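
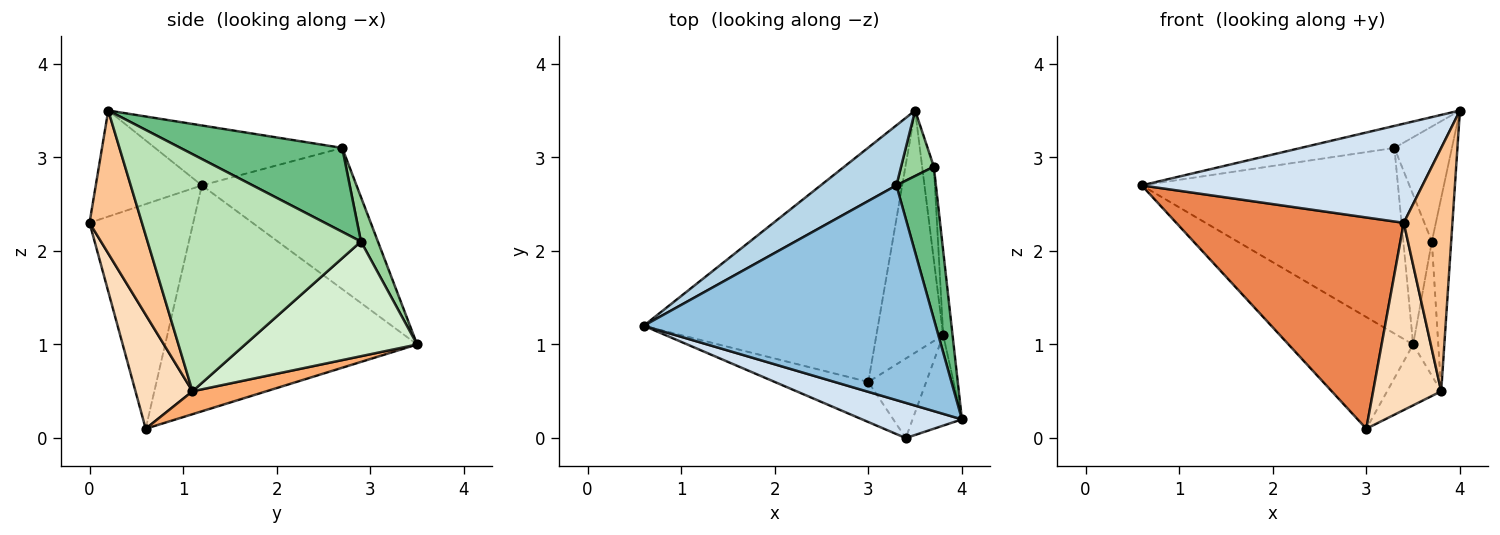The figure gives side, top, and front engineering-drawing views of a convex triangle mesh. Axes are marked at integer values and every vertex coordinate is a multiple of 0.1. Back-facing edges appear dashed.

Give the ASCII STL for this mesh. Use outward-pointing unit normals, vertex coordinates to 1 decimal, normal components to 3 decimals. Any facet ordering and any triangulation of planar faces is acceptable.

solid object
 facet normal -0.657 0.325 -0.681
  outer loop
   vertex 3.0 0.6 0.1
   vertex 0.6 1.2 2.7
   vertex 3.5 3.5 1.0
  endloop
 endfacet
 facet normal -0.200 0.100 0.975
  outer loop
   vertex 3.3 2.7 3.1
   vertex 0.6 1.2 2.7
   vertex 4.0 0.2 3.5
  endloop
 endfacet
 facet normal -0.498 0.825 0.267
  outer loop
   vertex 3.3 2.7 3.1
   vertex 3.5 3.5 1.0
   vertex 0.6 1.2 2.7
  endloop
 endfacet
 facet normal -0.335 -0.888 0.316
  outer loop
   vertex 3.4 0.0 2.3
   vertex 4.0 0.2 3.5
   vertex 0.6 1.2 2.7
  endloop
 endfacet
 facet normal -0.409 -0.897 -0.170
  outer loop
   vertex 3.4 0.0 2.3
   vertex 0.6 1.2 2.7
   vertex 3.0 0.6 0.1
  endloop
 endfacet
 facet normal 0.316 0.231 -0.920
  outer loop
   vertex 3.8 1.1 0.5
   vertex 3.0 0.6 0.1
   vertex 3.5 3.5 1.0
  endloop
 endfacet
 facet normal 0.710 -0.660 -0.245
  outer loop
   vertex 3.8 1.1 0.5
   vertex 4.0 0.2 3.5
   vertex 3.4 0.0 2.3
  endloop
 endfacet
 facet normal 0.610 -0.729 -0.310
  outer loop
   vertex 3.8 1.1 0.5
   vertex 3.4 0.0 2.3
   vertex 3.0 0.6 0.1
  endloop
 endfacet
 facet normal 0.861 0.306 0.406
  outer loop
   vertex 3.7 2.9 2.1
   vertex 3.3 2.7 3.1
   vertex 4.0 0.2 3.5
  endloop
 endfacet
 facet normal 0.478 0.805 0.352
  outer loop
   vertex 3.7 2.9 2.1
   vertex 3.5 3.5 1.0
   vertex 3.3 2.7 3.1
  endloop
 endfacet
 facet normal 0.995 0.090 -0.039
  outer loop
   vertex 3.7 2.9 2.1
   vertex 4.0 0.2 3.5
   vertex 3.8 1.1 0.5
  endloop
 endfacet
 facet normal 0.984 0.144 -0.100
  outer loop
   vertex 3.7 2.9 2.1
   vertex 3.8 1.1 0.5
   vertex 3.5 3.5 1.0
  endloop
 endfacet
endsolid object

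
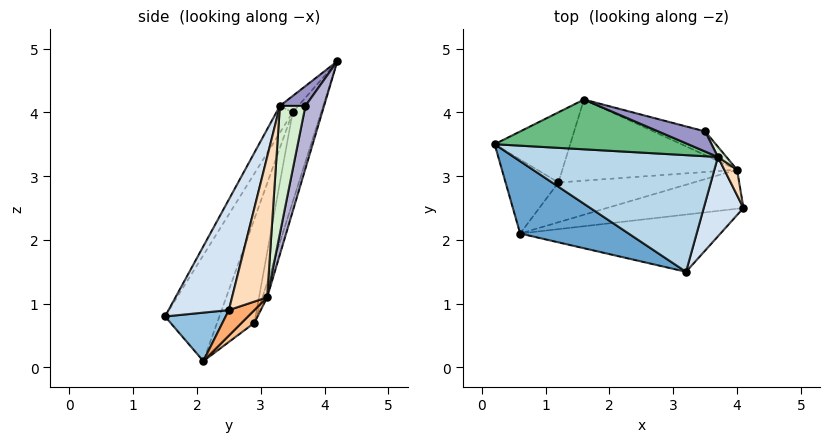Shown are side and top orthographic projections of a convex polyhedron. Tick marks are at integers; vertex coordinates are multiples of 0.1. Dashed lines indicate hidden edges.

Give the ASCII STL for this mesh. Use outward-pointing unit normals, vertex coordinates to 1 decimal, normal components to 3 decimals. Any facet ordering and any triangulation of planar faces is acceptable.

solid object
 facet normal -0.290 -0.910 0.297
  outer loop
   vertex 3.2 1.5 0.8
   vertex 0.2 3.5 4.0
   vertex 0.6 2.1 0.1
  endloop
 endfacet
 facet normal 0.234 -0.114 -0.966
  outer loop
   vertex 3.2 1.5 0.8
   vertex 0.6 2.1 0.1
   vertex 4.1 2.5 0.9
  endloop
 endfacet
 facet normal -0.064 -0.872 0.485
  outer loop
   vertex 3.7 3.3 4.1
   vertex 0.2 3.5 4.0
   vertex 3.2 1.5 0.8
  endloop
 endfacet
 facet normal 0.706 -0.661 0.254
  outer loop
   vertex 3.7 3.3 4.1
   vertex 3.2 1.5 0.8
   vertex 4.1 2.5 0.9
  endloop
 endfacet
 facet normal -0.628 0.710 -0.319
  outer loop
   vertex 1.2 2.9 0.7
   vertex 0.6 2.1 0.1
   vertex 0.2 3.5 4.0
  endloop
 endfacet
 facet normal 0.173 0.337 -0.925
  outer loop
   vertex 4.0 3.1 1.1
   vertex 4.1 2.5 0.9
   vertex 0.6 2.1 0.1
  endloop
 endfacet
 facet normal 0.078 0.560 -0.825
  outer loop
   vertex 4.0 3.1 1.1
   vertex 0.6 2.1 0.1
   vertex 1.2 2.9 0.7
  endloop
 endfacet
 facet normal 0.987 0.135 0.090
  outer loop
   vertex 4.0 3.1 1.1
   vertex 3.7 3.3 4.1
   vertex 4.1 2.5 0.9
  endloop
 endfacet
 facet normal -0.060 -0.697 0.715
  outer loop
   vertex 1.6 4.2 4.8
   vertex 0.2 3.5 4.0
   vertex 3.7 3.3 4.1
  endloop
 endfacet
 facet normal -0.309 0.915 -0.260
  outer loop
   vertex 1.6 4.2 4.8
   vertex 1.2 2.9 0.7
   vertex 0.2 3.5 4.0
  endloop
 endfacet
 facet normal -0.025 0.954 -0.300
  outer loop
   vertex 1.6 4.2 4.8
   vertex 4.0 3.1 1.1
   vertex 1.2 2.9 0.7
  endloop
 endfacet
 facet normal 0.893 0.446 0.060
  outer loop
   vertex 3.5 3.7 4.1
   vertex 3.7 3.3 4.1
   vertex 4.0 3.1 1.1
  endloop
 endfacet
 facet normal 0.383 0.192 0.904
  outer loop
   vertex 3.5 3.7 4.1
   vertex 1.6 4.2 4.8
   vertex 3.7 3.3 4.1
  endloop
 endfacet
 facet normal 0.195 0.967 -0.161
  outer loop
   vertex 3.5 3.7 4.1
   vertex 4.0 3.1 1.1
   vertex 1.6 4.2 4.8
  endloop
 endfacet
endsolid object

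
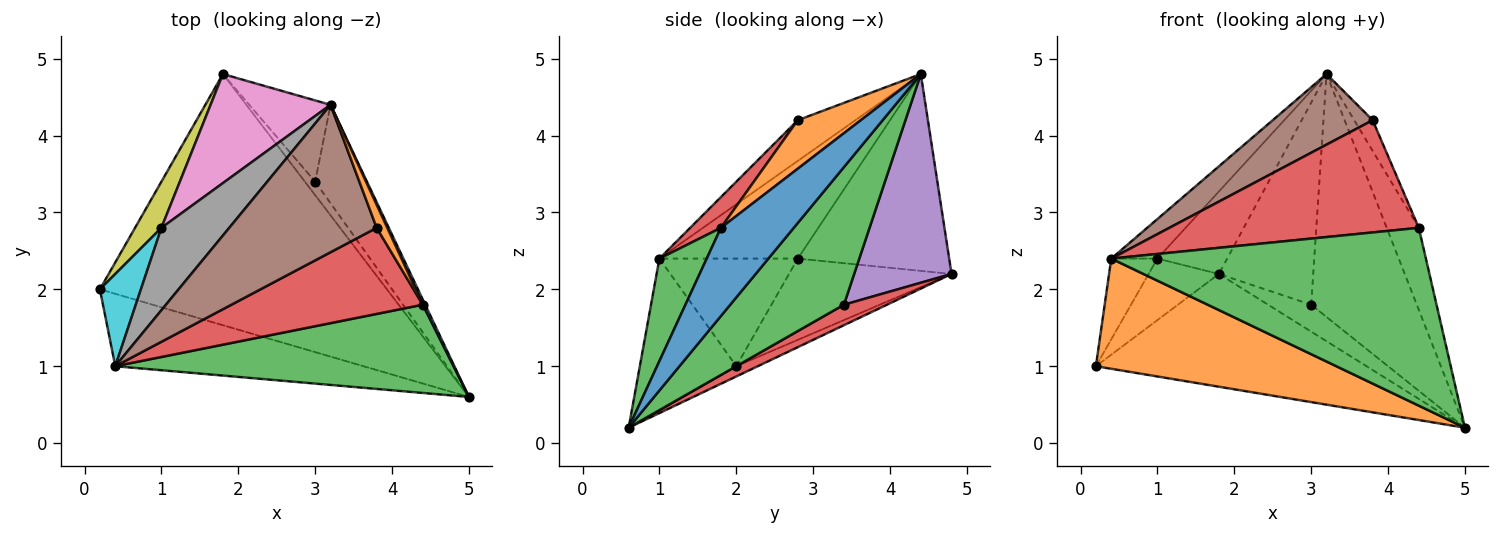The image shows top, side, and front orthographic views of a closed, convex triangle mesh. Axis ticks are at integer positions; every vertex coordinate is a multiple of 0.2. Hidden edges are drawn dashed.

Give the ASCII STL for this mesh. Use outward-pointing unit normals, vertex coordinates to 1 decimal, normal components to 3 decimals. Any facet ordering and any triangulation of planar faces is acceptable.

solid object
 facet normal -0.033 0.409 -0.912
  outer loop
   vertex 1.8 4.8 2.2
   vertex 5.0 0.6 0.2
   vertex 0.2 2.0 1.0
  endloop
 endfacet
 facet normal -0.318 -0.792 -0.521
  outer loop
   vertex 0.4 1.0 2.4
   vertex 0.2 2.0 1.0
   vertex 5.0 0.6 0.2
  endloop
 endfacet
 facet normal 0.706 0.656 -0.266
  outer loop
   vertex 3.0 3.4 1.8
   vertex 3.2 4.4 4.8
   vertex 5.0 0.6 0.2
  endloop
 endfacet
 facet normal 0.667 0.667 -0.333
  outer loop
   vertex 3.0 3.4 1.8
   vertex 5.0 0.6 0.2
   vertex 1.8 4.8 2.2
  endloop
 endfacet
 facet normal 0.692 0.670 -0.269
  outer loop
   vertex 3.0 3.4 1.8
   vertex 1.8 4.8 2.2
   vertex 3.2 4.4 4.8
  endloop
 endfacet
 facet normal -0.242 -0.419 0.875
  outer loop
   vertex 3.8 2.8 4.2
   vertex 3.2 4.4 4.8
   vertex 0.4 1.0 2.4
  endloop
 endfacet
 facet normal -0.795 0.366 0.484
  outer loop
   vertex 1.0 2.8 2.4
   vertex 3.2 4.4 4.8
   vertex 1.8 4.8 2.2
  endloop
 endfacet
 facet normal -0.792 0.264 0.550
  outer loop
   vertex 1.0 2.8 2.4
   vertex 0.4 1.0 2.4
   vertex 3.2 4.4 4.8
  endloop
 endfacet
 facet normal -0.880 0.380 0.285
  outer loop
   vertex 1.0 2.8 2.4
   vertex 1.8 4.8 2.2
   vertex 0.2 2.0 1.0
  endloop
 endfacet
 facet normal -0.892 0.297 0.340
  outer loop
   vertex 1.0 2.8 2.4
   vertex 0.2 2.0 1.0
   vertex 0.4 1.0 2.4
  endloop
 endfacet
 facet normal 0.915 0.403 0.025
  outer loop
   vertex 4.4 1.8 2.8
   vertex 5.0 0.6 0.2
   vertex 3.2 4.4 4.8
  endloop
 endfacet
 facet normal 0.939 0.275 0.206
  outer loop
   vertex 4.4 1.8 2.8
   vertex 3.2 4.4 4.8
   vertex 3.8 2.8 4.2
  endloop
 endfacet
 facet normal 0.133 -0.888 0.441
  outer loop
   vertex 4.4 1.8 2.8
   vertex 0.4 1.0 2.4
   vertex 5.0 0.6 0.2
  endloop
 endfacet
 facet normal 0.097 -0.790 0.606
  outer loop
   vertex 4.4 1.8 2.8
   vertex 3.8 2.8 4.2
   vertex 0.4 1.0 2.4
  endloop
 endfacet
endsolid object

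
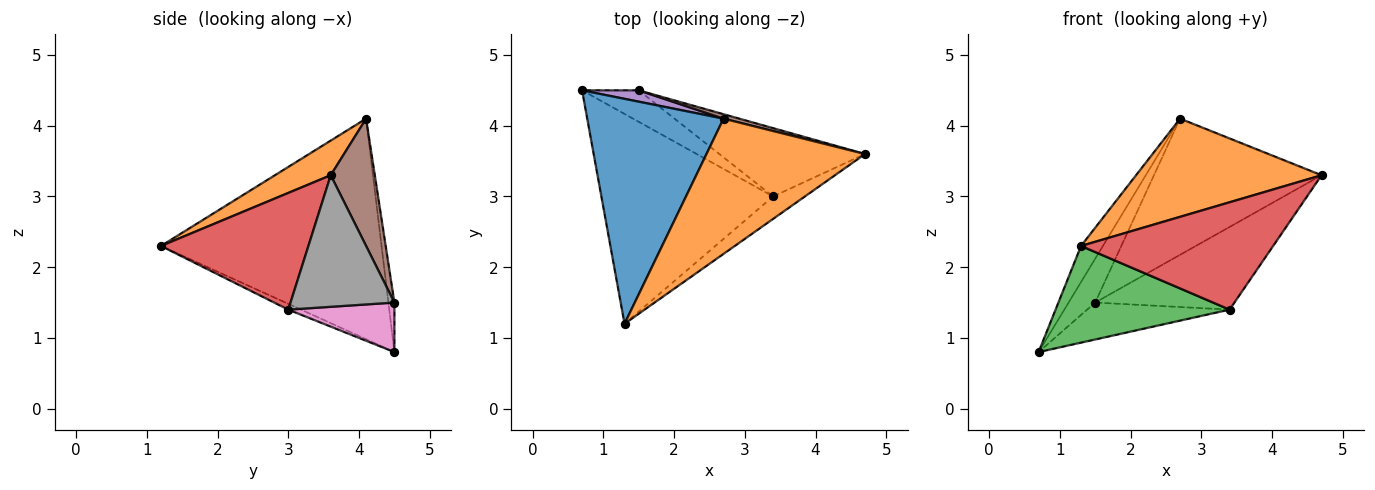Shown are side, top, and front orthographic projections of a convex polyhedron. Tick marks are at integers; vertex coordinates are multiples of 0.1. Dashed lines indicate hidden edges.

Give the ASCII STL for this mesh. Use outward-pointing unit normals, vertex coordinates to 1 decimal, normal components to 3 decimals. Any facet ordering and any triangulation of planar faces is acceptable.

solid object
 facet normal -0.848 0.084 0.524
  outer loop
   vertex 2.7 4.1 4.1
   vertex 0.7 4.5 0.8
   vertex 1.3 1.2 2.3
  endloop
 endfacet
 facet normal 0.174 -0.579 0.797
  outer loop
   vertex 2.7 4.1 4.1
   vertex 1.3 1.2 2.3
   vertex 4.7 3.6 3.3
  endloop
 endfacet
 facet normal -0.031 -0.418 -0.908
  outer loop
   vertex 3.4 3.0 1.4
   vertex 1.3 1.2 2.3
   vertex 0.7 4.5 0.8
  endloop
 endfacet
 facet normal 0.601 -0.783 -0.164
  outer loop
   vertex 3.4 3.0 1.4
   vertex 4.7 3.6 3.3
   vertex 1.3 1.2 2.3
  endloop
 endfacet
 facet normal -0.214 0.946 0.244
  outer loop
   vertex 1.5 4.5 1.5
   vertex 0.7 4.5 0.8
   vertex 2.7 4.1 4.1
  endloop
 endfacet
 facet normal 0.254 0.967 0.031
  outer loop
   vertex 1.5 4.5 1.5
   vertex 2.7 4.1 4.1
   vertex 4.7 3.6 3.3
  endloop
 endfacet
 facet normal 0.493 0.662 -0.564
  outer loop
   vertex 1.5 4.5 1.5
   vertex 3.4 3.0 1.4
   vertex 0.7 4.5 0.8
  endloop
 endfacet
 facet normal 0.499 0.668 -0.552
  outer loop
   vertex 1.5 4.5 1.5
   vertex 4.7 3.6 3.3
   vertex 3.4 3.0 1.4
  endloop
 endfacet
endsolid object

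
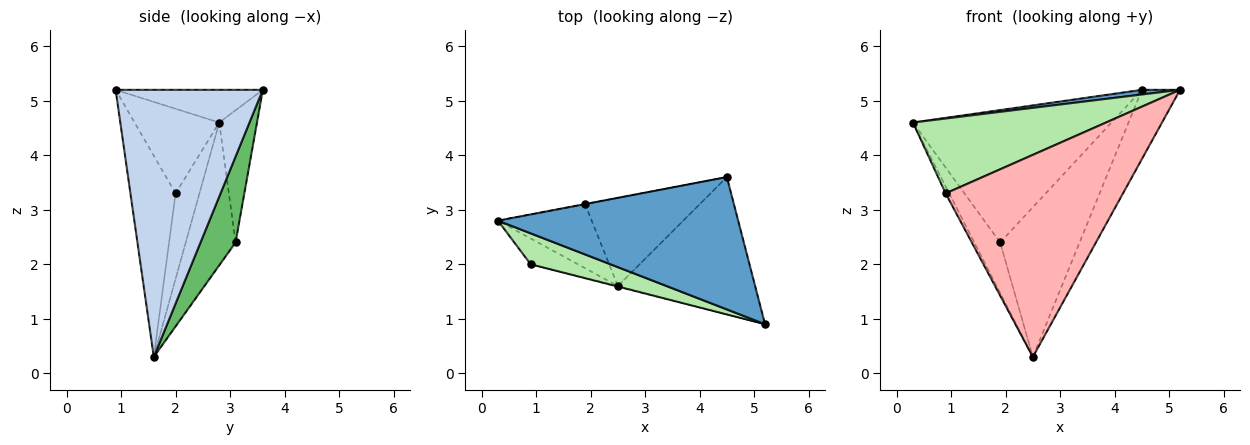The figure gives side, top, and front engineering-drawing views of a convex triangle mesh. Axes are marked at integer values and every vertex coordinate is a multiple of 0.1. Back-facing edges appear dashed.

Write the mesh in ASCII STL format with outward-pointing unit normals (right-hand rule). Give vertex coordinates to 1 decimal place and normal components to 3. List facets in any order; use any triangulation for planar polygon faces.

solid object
 facet normal -0.135 -0.035 0.990
  outer loop
   vertex 4.5 3.6 5.2
   vertex 0.3 2.8 4.6
   vertex 5.2 0.9 5.2
  endloop
 endfacet
 facet normal 0.867 0.225 -0.445
  outer loop
   vertex 2.5 1.6 0.3
   vertex 4.5 3.6 5.2
   vertex 5.2 0.9 5.2
  endloop
 endfacet
 facet normal -0.187 0.982 -0.002
  outer loop
   vertex 1.9 3.1 2.4
   vertex 0.3 2.8 4.6
   vertex 4.5 3.6 5.2
  endloop
 endfacet
 facet normal -0.767 0.398 -0.503
  outer loop
   vertex 1.9 3.1 2.4
   vertex 2.5 1.6 0.3
   vertex 0.3 2.8 4.6
  endloop
 endfacet
 facet normal 0.355 0.806 -0.474
  outer loop
   vertex 1.9 3.1 2.4
   vertex 4.5 3.6 5.2
   vertex 2.5 1.6 0.3
  endloop
 endfacet
 facet normal -0.375 -0.857 0.354
  outer loop
   vertex 0.9 2.0 3.3
   vertex 5.2 0.9 5.2
   vertex 0.3 2.8 4.6
  endloop
 endfacet
 facet normal -0.868 0.129 -0.480
  outer loop
   vertex 0.9 2.0 3.3
   vertex 0.3 2.8 4.6
   vertex 2.5 1.6 0.3
  endloop
 endfacet
 facet normal -0.247 -0.969 -0.002
  outer loop
   vertex 0.9 2.0 3.3
   vertex 2.5 1.6 0.3
   vertex 5.2 0.9 5.2
  endloop
 endfacet
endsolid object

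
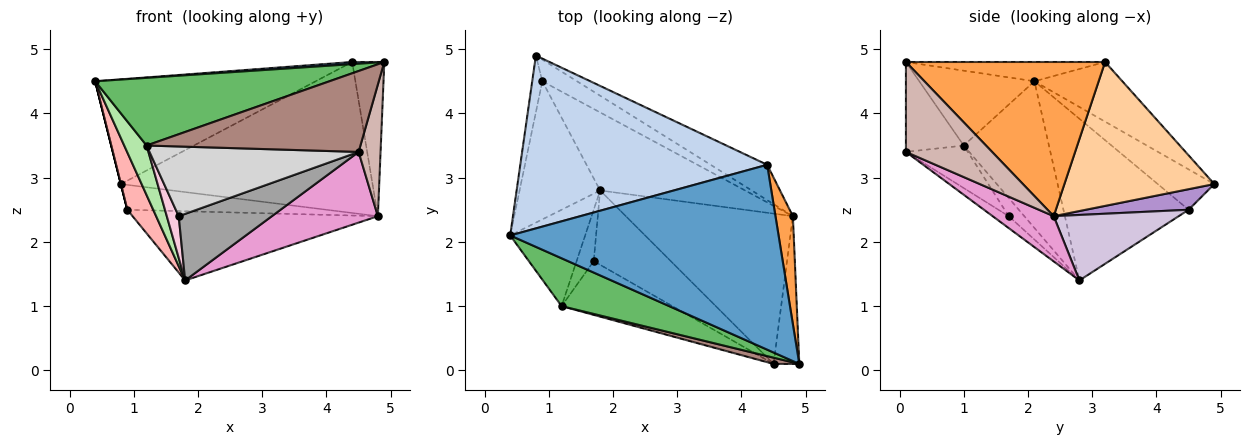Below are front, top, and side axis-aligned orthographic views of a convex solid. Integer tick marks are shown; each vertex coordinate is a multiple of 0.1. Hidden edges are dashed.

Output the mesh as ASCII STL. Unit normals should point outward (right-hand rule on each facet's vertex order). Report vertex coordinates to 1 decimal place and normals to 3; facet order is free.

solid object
 facet normal -0.072 -0.012 0.997
  outer loop
   vertex 4.4 3.2 4.8
   vertex 0.4 2.1 4.5
   vertex 4.9 0.1 4.8
  endloop
 endfacet
 facet normal -0.202 0.508 0.838
  outer loop
   vertex 4.4 3.2 4.8
   vertex 0.8 4.9 2.9
   vertex 0.4 2.1 4.5
  endloop
 endfacet
 facet normal 0.981 0.158 0.111
  outer loop
   vertex 4.4 3.2 4.8
   vertex 4.9 0.1 4.8
   vertex 4.8 2.4 2.4
  endloop
 endfacet
 facet normal 0.502 0.842 -0.197
  outer loop
   vertex 4.4 3.2 4.8
   vertex 4.8 2.4 2.4
   vertex 0.8 4.9 2.9
  endloop
 endfacet
 facet normal -0.373 -0.758 0.536
  outer loop
   vertex 1.2 1.0 3.5
   vertex 4.9 0.1 4.8
   vertex 0.4 2.1 4.5
  endloop
 endfacet
 facet normal -0.867 -0.228 -0.443
  outer loop
   vertex 1.2 1.0 3.5
   vertex 0.4 2.1 4.5
   vertex 1.8 2.8 1.4
  endloop
 endfacet
 facet normal -0.970 0.000 -0.243
  outer loop
   vertex 0.9 4.5 2.5
   vertex 0.4 2.1 4.5
   vertex 0.8 4.9 2.9
  endloop
 endfacet
 facet normal -0.880 -0.182 -0.439
  outer loop
   vertex 0.9 4.5 2.5
   vertex 1.8 2.8 1.4
   vertex 0.4 2.1 4.5
  endloop
 endfacet
 facet normal 0.363 0.703 -0.612
  outer loop
   vertex 0.9 4.5 2.5
   vertex 0.8 4.9 2.9
   vertex 4.8 2.4 2.4
  endloop
 endfacet
 facet normal 0.320 0.628 -0.709
  outer loop
   vertex 0.9 4.5 2.5
   vertex 4.8 2.4 2.4
   vertex 1.8 2.8 1.4
  endloop
 endfacet
 facet normal -0.260 -0.963 0.074
  outer loop
   vertex 4.5 0.1 3.4
   vertex 4.9 0.1 4.8
   vertex 1.2 1.0 3.5
  endloop
 endfacet
 facet normal 0.934 -0.238 -0.267
  outer loop
   vertex 4.5 0.1 3.4
   vertex 4.8 2.4 2.4
   vertex 4.9 0.1 4.8
  endloop
 endfacet
 facet normal 0.238 -0.413 -0.879
  outer loop
   vertex 4.5 0.1 3.4
   vertex 1.8 2.8 1.4
   vertex 4.8 2.4 2.4
  endloop
 endfacet
 facet normal -0.636 -0.487 -0.599
  outer loop
   vertex 1.7 1.7 2.4
   vertex 1.2 1.0 3.5
   vertex 1.8 2.8 1.4
  endloop
 endfacet
 facet normal -0.114 -0.663 -0.740
  outer loop
   vertex 1.7 1.7 2.4
   vertex 1.8 2.8 1.4
   vertex 4.5 0.1 3.4
  endloop
 endfacet
 facet normal -0.228 -0.771 -0.594
  outer loop
   vertex 1.7 1.7 2.4
   vertex 4.5 0.1 3.4
   vertex 1.2 1.0 3.5
  endloop
 endfacet
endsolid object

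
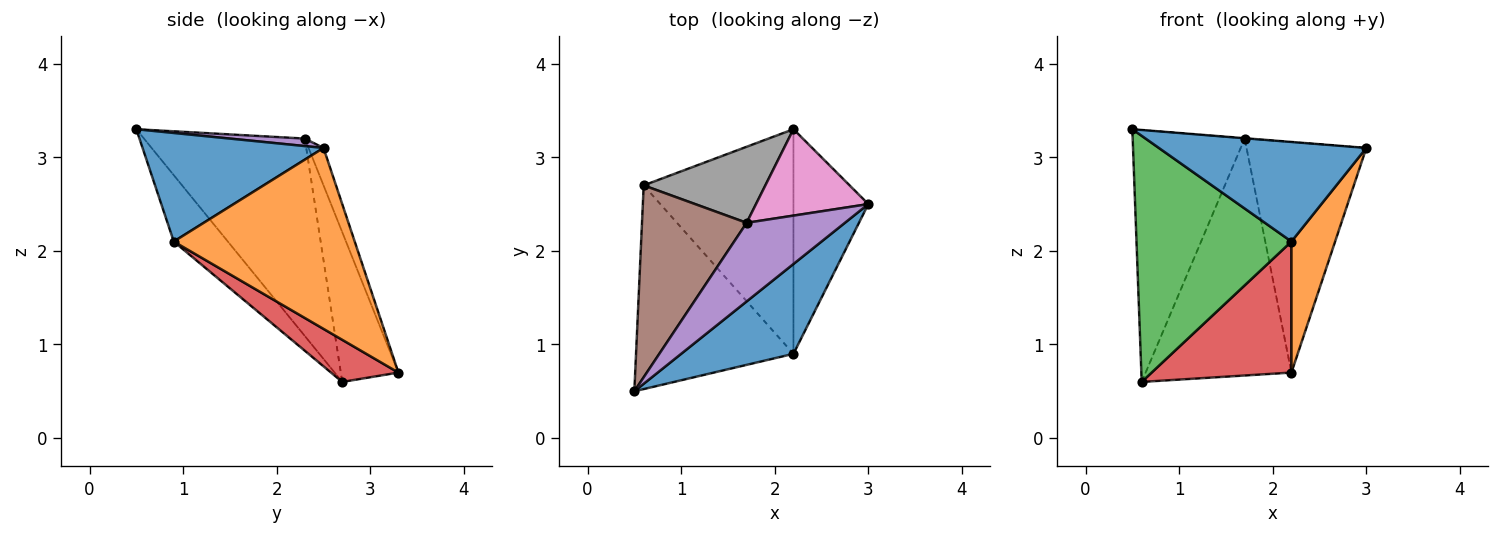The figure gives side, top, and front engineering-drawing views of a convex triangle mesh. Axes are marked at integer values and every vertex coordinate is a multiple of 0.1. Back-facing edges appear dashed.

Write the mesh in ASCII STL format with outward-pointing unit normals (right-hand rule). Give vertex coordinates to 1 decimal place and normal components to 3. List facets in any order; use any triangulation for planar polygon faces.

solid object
 facet normal 0.544 -0.623 0.562
  outer loop
   vertex 2.2 0.9 2.1
   vertex 3.0 2.5 3.1
   vertex 0.5 0.5 3.3
  endloop
 endfacet
 facet normal 0.902 -0.218 -0.373
  outer loop
   vertex 2.2 0.9 2.1
   vertex 2.2 3.3 0.7
   vertex 3.0 2.5 3.1
  endloop
 endfacet
 facet normal -0.260 -0.744 -0.616
  outer loop
   vertex 2.2 0.9 2.1
   vertex 0.5 0.5 3.3
   vertex 0.6 2.7 0.6
  endloop
 endfacet
 facet normal 0.236 -0.490 -0.839
  outer loop
   vertex 2.2 0.9 2.1
   vertex 0.6 2.7 0.6
   vertex 2.2 3.3 0.7
  endloop
 endfacet
 facet normal 0.076 0.005 0.997
  outer loop
   vertex 1.7 2.3 3.2
   vertex 0.5 0.5 3.3
   vertex 3.0 2.5 3.1
  endloop
 endfacet
 facet normal -0.753 0.524 0.399
  outer loop
   vertex 1.7 2.3 3.2
   vertex 0.6 2.7 0.6
   vertex 0.5 0.5 3.3
  endloop
 endfacet
 facet normal -0.116 0.930 0.349
  outer loop
   vertex 1.7 2.3 3.2
   vertex 3.0 2.5 3.1
   vertex 2.2 3.3 0.7
  endloop
 endfacet
 facet normal -0.352 0.891 0.286
  outer loop
   vertex 1.7 2.3 3.2
   vertex 2.2 3.3 0.7
   vertex 0.6 2.7 0.6
  endloop
 endfacet
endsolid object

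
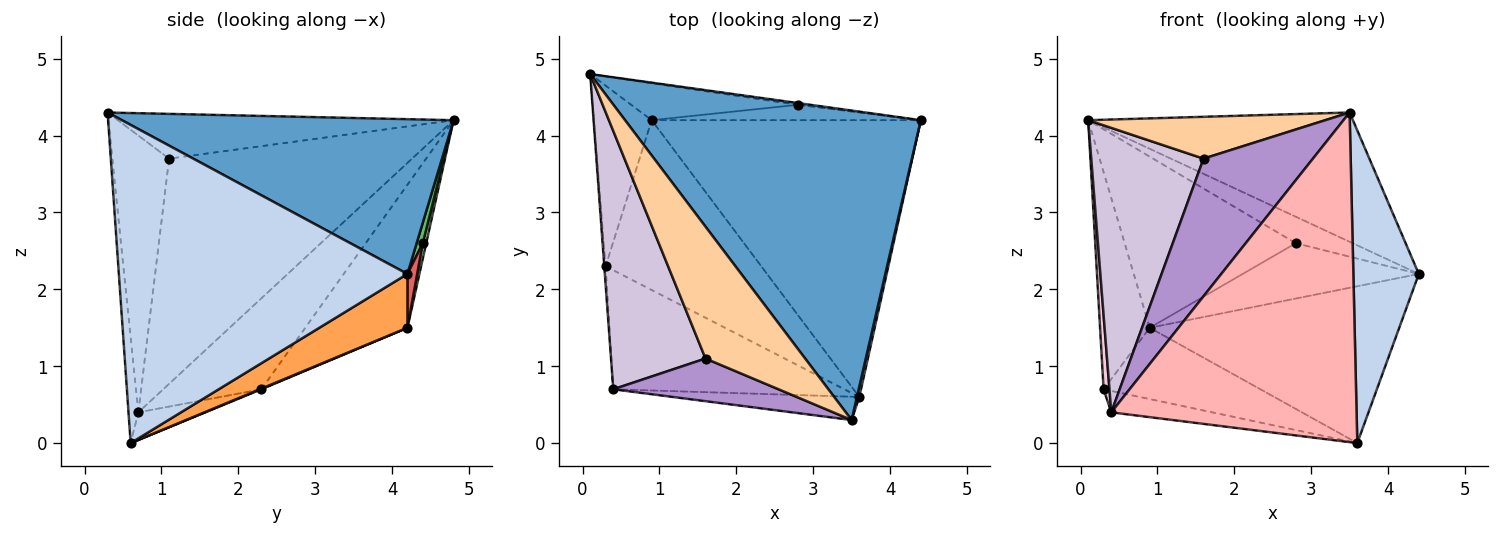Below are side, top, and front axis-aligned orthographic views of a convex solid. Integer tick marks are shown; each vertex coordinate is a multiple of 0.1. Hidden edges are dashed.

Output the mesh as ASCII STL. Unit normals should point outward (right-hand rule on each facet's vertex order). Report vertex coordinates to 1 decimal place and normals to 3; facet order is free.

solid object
 facet normal 0.435 0.347 0.831
  outer loop
   vertex 3.5 0.3 4.3
   vertex 4.4 4.2 2.2
   vertex 0.1 4.8 4.2
  endloop
 endfacet
 facet normal 0.975 -0.221 0.007
  outer loop
   vertex 3.6 0.6 0.0
   vertex 4.4 4.2 2.2
   vertex 3.5 0.3 4.3
  endloop
 endfacet
 facet normal 0.171 0.486 -0.857
  outer loop
   vertex 0.9 4.2 1.5
   vertex 4.4 4.2 2.2
   vertex 3.6 0.6 0.0
  endloop
 endfacet
 facet normal -0.394 -0.278 0.876
  outer loop
   vertex 1.6 1.1 3.7
   vertex 3.5 0.3 4.3
   vertex 0.1 4.8 4.2
  endloop
 endfacet
 facet normal 0.107 0.992 -0.067
  outer loop
   vertex 2.8 4.4 2.6
   vertex 0.1 4.8 4.2
   vertex 4.4 4.2 2.2
  endloop
 endfacet
 facet normal 0.020 0.977 -0.211
  outer loop
   vertex 2.8 4.4 2.6
   vertex 0.9 4.2 1.5
   vertex 0.1 4.8 4.2
  endloop
 endfacet
 facet normal 0.053 0.962 -0.267
  outer loop
   vertex 2.8 4.4 2.6
   vertex 4.4 4.2 2.2
   vertex 0.9 4.2 1.5
  endloop
 endfacet
 facet normal -0.040 -0.997 -0.070
  outer loop
   vertex 0.4 0.7 0.4
   vertex 3.6 0.6 0.0
   vertex 3.5 0.3 4.3
  endloop
 endfacet
 facet normal -0.444 -0.856 0.265
  outer loop
   vertex 0.4 0.7 0.4
   vertex 3.5 0.3 4.3
   vertex 1.6 1.1 3.7
  endloop
 endfacet
 facet normal -0.848 -0.392 0.356
  outer loop
   vertex 0.4 0.7 0.4
   vertex 1.6 1.1 3.7
   vertex 0.1 4.8 4.2
  endloop
 endfacet
 facet normal 0.004 0.387 -0.922
  outer loop
   vertex 0.3 2.3 0.7
   vertex 0.9 4.2 1.5
   vertex 3.6 0.6 0.0
  endloop
 endfacet
 facet normal -0.117 0.176 -0.977
  outer loop
   vertex 0.3 2.3 0.7
   vertex 3.6 0.6 0.0
   vertex 0.4 0.7 0.4
  endloop
 endfacet
 facet normal -0.845 0.411 -0.342
  outer loop
   vertex 0.3 2.3 0.7
   vertex 0.1 4.8 4.2
   vertex 0.9 4.2 1.5
  endloop
 endfacet
 facet normal -0.998 -0.060 -0.014
  outer loop
   vertex 0.3 2.3 0.7
   vertex 0.4 0.7 0.4
   vertex 0.1 4.8 4.2
  endloop
 endfacet
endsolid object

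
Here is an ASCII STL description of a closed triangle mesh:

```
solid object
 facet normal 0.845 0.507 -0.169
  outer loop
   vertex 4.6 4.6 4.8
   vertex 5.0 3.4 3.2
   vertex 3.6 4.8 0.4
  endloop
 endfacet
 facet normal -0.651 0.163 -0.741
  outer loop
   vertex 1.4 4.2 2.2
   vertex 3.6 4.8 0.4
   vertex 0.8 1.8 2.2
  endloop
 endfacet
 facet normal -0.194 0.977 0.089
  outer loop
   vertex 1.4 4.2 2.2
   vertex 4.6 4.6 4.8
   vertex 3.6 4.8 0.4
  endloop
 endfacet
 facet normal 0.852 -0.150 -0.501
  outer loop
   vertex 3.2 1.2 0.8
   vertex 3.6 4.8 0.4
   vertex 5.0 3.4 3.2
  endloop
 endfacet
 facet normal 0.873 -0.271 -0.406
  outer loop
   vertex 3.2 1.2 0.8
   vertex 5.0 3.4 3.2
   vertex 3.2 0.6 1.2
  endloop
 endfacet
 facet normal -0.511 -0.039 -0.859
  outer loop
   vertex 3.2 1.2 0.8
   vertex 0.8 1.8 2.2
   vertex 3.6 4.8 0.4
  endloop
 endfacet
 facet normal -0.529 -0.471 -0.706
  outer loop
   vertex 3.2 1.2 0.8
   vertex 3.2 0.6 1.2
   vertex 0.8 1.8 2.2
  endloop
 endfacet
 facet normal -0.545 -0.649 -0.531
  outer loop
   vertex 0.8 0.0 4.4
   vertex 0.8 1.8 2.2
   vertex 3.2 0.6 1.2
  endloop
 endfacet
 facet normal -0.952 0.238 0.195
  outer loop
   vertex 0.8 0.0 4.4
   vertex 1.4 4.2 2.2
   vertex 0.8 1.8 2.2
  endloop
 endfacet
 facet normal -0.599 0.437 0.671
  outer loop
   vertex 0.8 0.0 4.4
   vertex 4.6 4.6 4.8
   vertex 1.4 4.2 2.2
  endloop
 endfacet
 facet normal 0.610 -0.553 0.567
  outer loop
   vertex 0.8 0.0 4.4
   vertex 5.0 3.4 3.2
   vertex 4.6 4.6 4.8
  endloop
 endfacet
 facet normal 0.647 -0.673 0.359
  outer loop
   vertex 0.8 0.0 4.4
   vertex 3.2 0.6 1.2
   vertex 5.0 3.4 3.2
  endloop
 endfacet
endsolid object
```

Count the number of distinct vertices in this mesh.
8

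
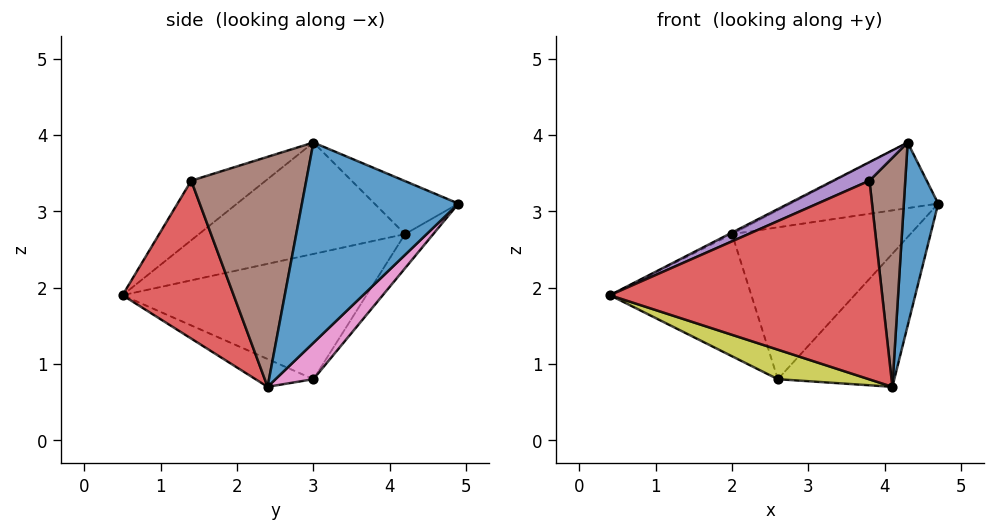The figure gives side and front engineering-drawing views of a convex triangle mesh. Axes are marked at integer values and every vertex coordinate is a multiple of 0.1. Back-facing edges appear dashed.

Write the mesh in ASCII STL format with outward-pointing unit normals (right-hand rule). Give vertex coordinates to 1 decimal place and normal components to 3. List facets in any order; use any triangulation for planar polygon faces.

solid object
 facet normal 0.977 -0.214 -0.021
  outer loop
   vertex 4.3 3.0 3.9
   vertex 4.1 2.4 0.7
   vertex 4.7 4.9 3.1
  endloop
 endfacet
 facet normal -0.460 0.007 0.888
  outer loop
   vertex 2.0 4.2 2.7
   vertex 0.4 0.5 1.9
   vertex 4.3 3.0 3.9
  endloop
 endfacet
 facet normal -0.238 0.419 0.876
  outer loop
   vertex 2.0 4.2 2.7
   vertex 4.3 3.0 3.9
   vertex 4.7 4.9 3.1
  endloop
 endfacet
 facet normal 0.362 -0.887 -0.288
  outer loop
   vertex 3.8 1.4 3.4
   vertex 0.4 0.5 1.9
   vertex 4.1 2.4 0.7
  endloop
 endfacet
 facet normal -0.358 -0.175 0.917
  outer loop
   vertex 3.8 1.4 3.4
   vertex 4.3 3.0 3.9
   vertex 0.4 0.5 1.9
  endloop
 endfacet
 facet normal 0.955 -0.297 -0.004
  outer loop
   vertex 3.8 1.4 3.4
   vertex 4.1 2.4 0.7
   vertex 4.3 3.0 3.9
  endloop
 endfacet
 facet normal 0.211 0.650 -0.730
  outer loop
   vertex 2.6 3.0 0.8
   vertex 4.7 4.9 3.1
   vertex 4.1 2.4 0.7
  endloop
 endfacet
 facet normal -0.130 0.819 -0.558
  outer loop
   vertex 2.6 3.0 0.8
   vertex 2.0 4.2 2.7
   vertex 4.7 4.9 3.1
  endloop
 endfacet
 facet normal -0.170 -0.267 -0.948
  outer loop
   vertex 2.6 3.0 0.8
   vertex 4.1 2.4 0.7
   vertex 0.4 0.5 1.9
  endloop
 endfacet
 facet normal -0.745 0.432 -0.508
  outer loop
   vertex 2.6 3.0 0.8
   vertex 0.4 0.5 1.9
   vertex 2.0 4.2 2.7
  endloop
 endfacet
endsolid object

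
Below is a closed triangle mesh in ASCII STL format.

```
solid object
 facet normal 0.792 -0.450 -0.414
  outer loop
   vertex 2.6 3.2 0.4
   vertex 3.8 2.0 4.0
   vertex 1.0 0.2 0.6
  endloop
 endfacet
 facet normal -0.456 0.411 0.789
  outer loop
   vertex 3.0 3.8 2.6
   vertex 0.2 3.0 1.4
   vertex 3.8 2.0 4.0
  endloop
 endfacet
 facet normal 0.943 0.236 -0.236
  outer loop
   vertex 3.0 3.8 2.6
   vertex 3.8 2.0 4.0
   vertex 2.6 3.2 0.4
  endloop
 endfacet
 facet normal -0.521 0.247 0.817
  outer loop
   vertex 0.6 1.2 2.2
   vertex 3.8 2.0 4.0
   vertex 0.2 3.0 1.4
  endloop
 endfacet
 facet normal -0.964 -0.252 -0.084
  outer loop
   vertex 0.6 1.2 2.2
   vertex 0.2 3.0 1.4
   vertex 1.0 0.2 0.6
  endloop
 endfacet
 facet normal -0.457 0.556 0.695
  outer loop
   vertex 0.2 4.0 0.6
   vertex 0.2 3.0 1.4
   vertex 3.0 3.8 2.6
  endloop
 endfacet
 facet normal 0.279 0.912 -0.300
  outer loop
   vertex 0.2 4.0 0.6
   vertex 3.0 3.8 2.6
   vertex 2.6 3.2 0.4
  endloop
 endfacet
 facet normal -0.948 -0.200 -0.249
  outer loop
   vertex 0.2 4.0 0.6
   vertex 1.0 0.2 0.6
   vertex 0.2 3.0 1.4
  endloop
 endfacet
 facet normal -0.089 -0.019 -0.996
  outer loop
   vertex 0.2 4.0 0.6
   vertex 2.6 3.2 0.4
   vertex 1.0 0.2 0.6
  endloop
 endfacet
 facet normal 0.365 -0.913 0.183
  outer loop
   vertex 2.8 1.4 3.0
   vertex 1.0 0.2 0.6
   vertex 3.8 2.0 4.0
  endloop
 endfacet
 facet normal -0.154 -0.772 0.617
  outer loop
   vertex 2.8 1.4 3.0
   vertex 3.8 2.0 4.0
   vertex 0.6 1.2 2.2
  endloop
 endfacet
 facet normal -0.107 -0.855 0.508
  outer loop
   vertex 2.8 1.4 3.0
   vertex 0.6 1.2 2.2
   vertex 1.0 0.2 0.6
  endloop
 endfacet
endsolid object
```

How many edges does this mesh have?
18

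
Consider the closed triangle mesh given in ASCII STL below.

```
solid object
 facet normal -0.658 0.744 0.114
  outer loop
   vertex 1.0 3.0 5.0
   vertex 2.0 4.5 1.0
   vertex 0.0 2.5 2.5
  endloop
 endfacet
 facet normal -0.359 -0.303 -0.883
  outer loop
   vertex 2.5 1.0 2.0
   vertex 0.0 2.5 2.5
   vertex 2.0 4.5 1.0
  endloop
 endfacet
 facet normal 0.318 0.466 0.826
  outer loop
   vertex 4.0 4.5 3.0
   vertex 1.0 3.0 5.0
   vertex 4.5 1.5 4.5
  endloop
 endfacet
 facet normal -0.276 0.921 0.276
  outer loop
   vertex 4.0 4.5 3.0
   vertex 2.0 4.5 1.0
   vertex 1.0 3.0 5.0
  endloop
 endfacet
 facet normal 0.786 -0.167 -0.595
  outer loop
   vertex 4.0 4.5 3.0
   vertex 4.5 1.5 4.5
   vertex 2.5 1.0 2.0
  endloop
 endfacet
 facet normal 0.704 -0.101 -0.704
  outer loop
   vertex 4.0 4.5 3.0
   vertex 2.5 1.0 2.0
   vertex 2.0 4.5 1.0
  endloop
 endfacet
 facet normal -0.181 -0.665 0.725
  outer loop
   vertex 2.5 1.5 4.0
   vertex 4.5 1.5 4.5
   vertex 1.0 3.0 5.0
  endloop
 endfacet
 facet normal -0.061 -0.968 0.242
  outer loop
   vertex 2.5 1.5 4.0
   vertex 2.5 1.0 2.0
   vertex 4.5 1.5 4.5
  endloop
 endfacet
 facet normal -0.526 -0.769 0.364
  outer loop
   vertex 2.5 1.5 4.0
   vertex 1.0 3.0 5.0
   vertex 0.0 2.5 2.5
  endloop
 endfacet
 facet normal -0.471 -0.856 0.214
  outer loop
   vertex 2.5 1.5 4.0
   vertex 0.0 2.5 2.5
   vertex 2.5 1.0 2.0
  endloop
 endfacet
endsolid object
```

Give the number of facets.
10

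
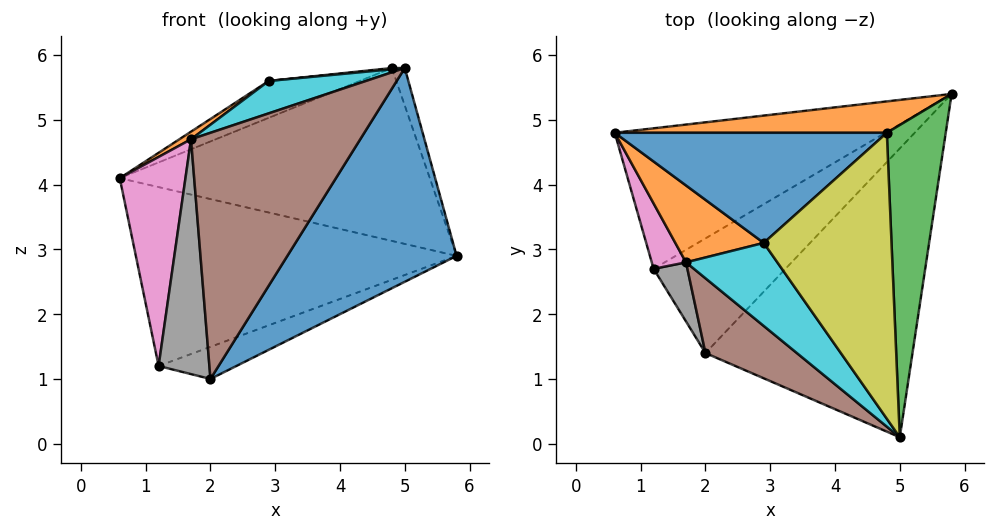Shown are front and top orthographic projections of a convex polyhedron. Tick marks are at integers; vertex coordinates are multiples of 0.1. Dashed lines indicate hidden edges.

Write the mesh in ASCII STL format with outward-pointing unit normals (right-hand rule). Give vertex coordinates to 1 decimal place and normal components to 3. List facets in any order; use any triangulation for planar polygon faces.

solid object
 facet normal 0.717 -0.415 -0.560
  outer loop
   vertex 2.0 1.4 1.0
   vertex 5.8 5.4 2.9
   vertex 5.0 0.1 5.8
  endloop
 endfacet
 facet normal -0.072 0.981 0.178
  outer loop
   vertex 4.8 4.8 5.8
   vertex 5.8 5.4 2.9
   vertex 0.6 4.8 4.1
  endloop
 endfacet
 facet normal 0.942 0.040 0.333
  outer loop
   vertex 4.8 4.8 5.8
   vertex 5.0 0.1 5.8
   vertex 5.8 5.4 2.9
  endloop
 endfacet
 facet normal -0.227 0.766 -0.602
  outer loop
   vertex 1.2 2.7 1.2
   vertex 0.6 4.8 4.1
   vertex 5.8 5.4 2.9
  endloop
 endfacet
 facet normal 0.194 0.265 -0.945
  outer loop
   vertex 1.2 2.7 1.2
   vertex 5.8 5.4 2.9
   vertex 2.0 1.4 1.0
  endloop
 endfacet
 facet normal -0.661 -0.718 0.218
  outer loop
   vertex 1.7 2.8 4.7
   vertex 2.0 1.4 1.0
   vertex 5.0 0.1 5.8
  endloop
 endfacet
 facet normal -0.885 -0.445 0.139
  outer loop
   vertex 1.7 2.8 4.7
   vertex 0.6 4.8 4.1
   vertex 1.2 2.7 1.2
  endloop
 endfacet
 facet normal -0.835 -0.534 0.134
  outer loop
   vertex 1.7 2.8 4.7
   vertex 1.2 2.7 1.2
   vertex 2.0 1.4 1.0
  endloop
 endfacet
 facet normal -0.101 -0.004 0.995
  outer loop
   vertex 2.9 3.1 5.6
   vertex 5.0 0.1 5.8
   vertex 4.8 4.8 5.8
  endloop
 endfacet
 facet normal -0.519 -0.311 0.796
  outer loop
   vertex 2.9 3.1 5.6
   vertex 1.7 2.8 4.7
   vertex 5.0 0.1 5.8
  endloop
 endfacet
 facet normal -0.358 0.296 0.885
  outer loop
   vertex 2.9 3.1 5.6
   vertex 4.8 4.8 5.8
   vertex 0.6 4.8 4.1
  endloop
 endfacet
 facet normal -0.585 -0.080 0.807
  outer loop
   vertex 2.9 3.1 5.6
   vertex 0.6 4.8 4.1
   vertex 1.7 2.8 4.7
  endloop
 endfacet
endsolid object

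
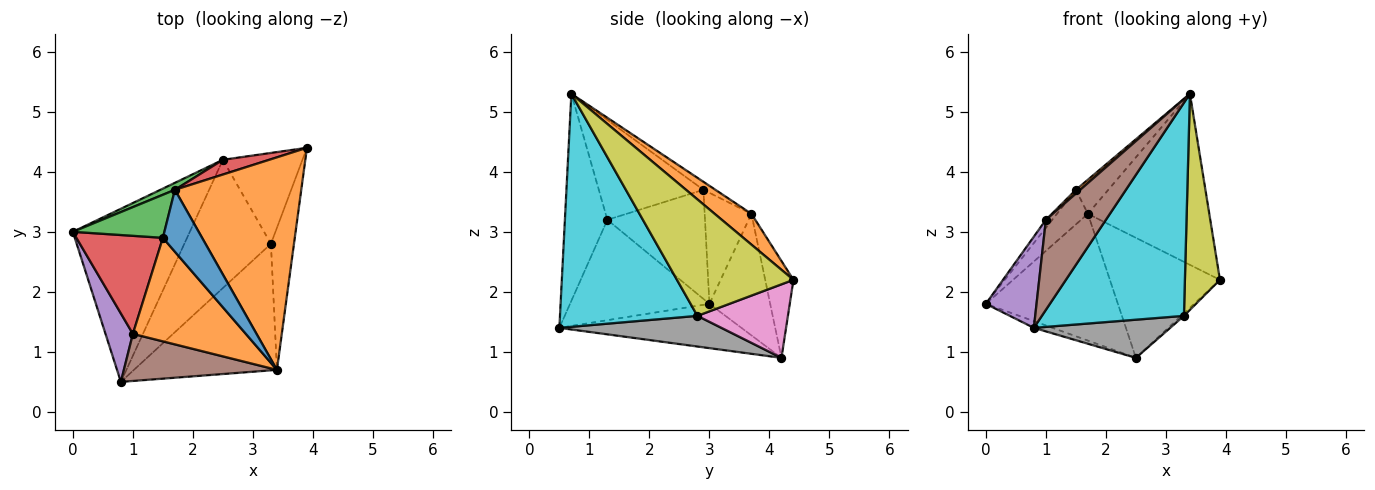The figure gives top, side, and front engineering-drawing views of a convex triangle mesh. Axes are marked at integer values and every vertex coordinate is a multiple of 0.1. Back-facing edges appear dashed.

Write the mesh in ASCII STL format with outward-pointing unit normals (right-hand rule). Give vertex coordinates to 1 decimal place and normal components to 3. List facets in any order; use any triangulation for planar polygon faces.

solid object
 facet normal -0.354 0.036 -0.935
  outer loop
   vertex 2.5 4.2 0.9
   vertex 0.8 0.5 1.4
   vertex 0.0 3.0 1.8
  endloop
 endfacet
 facet normal 0.187 0.616 0.765
  outer loop
   vertex 1.7 3.7 3.3
   vertex 3.4 0.7 5.3
   vertex 3.9 4.4 2.2
  endloop
 endfacet
 facet normal -0.418 0.907 0.050
  outer loop
   vertex 1.7 3.7 3.3
   vertex 2.5 4.2 0.9
   vertex 0.0 3.0 1.8
  endloop
 endfacet
 facet normal -0.247 0.962 0.118
  outer loop
   vertex 1.7 3.7 3.3
   vertex 3.9 4.4 2.2
   vertex 2.5 4.2 0.9
  endloop
 endfacet
 facet normal -0.910 -0.331 0.248
  outer loop
   vertex 1.0 1.3 3.2
   vertex 0.0 3.0 1.8
   vertex 0.8 0.5 1.4
  endloop
 endfacet
 facet normal -0.531 -0.751 0.393
  outer loop
   vertex 1.0 1.3 3.2
   vertex 0.8 0.5 1.4
   vertex 3.4 0.7 5.3
  endloop
 endfacet
 facet normal 0.679 0.021 -0.734
  outer loop
   vertex 3.3 2.8 1.6
   vertex 2.5 4.2 0.9
   vertex 3.9 4.4 2.2
  endloop
 endfacet
 facet normal 0.321 -0.270 -0.908
  outer loop
   vertex 3.3 2.8 1.6
   vertex 0.8 0.5 1.4
   vertex 2.5 4.2 0.9
  endloop
 endfacet
 facet normal 0.941 -0.283 -0.186
  outer loop
   vertex 3.3 2.8 1.6
   vertex 3.9 4.4 2.2
   vertex 3.4 0.7 5.3
  endloop
 endfacet
 facet normal 0.640 -0.661 -0.392
  outer loop
   vertex 3.3 2.8 1.6
   vertex 3.4 0.7 5.3
   vertex 0.8 0.5 1.4
  endloop
 endfacet
 facet normal -0.176 0.475 0.862
  outer loop
   vertex 1.5 2.9 3.7
   vertex 3.4 0.7 5.3
   vertex 1.7 3.7 3.3
  endloop
 endfacet
 facet normal -0.662 -0.027 0.749
  outer loop
   vertex 1.5 2.9 3.7
   vertex 1.0 1.3 3.2
   vertex 3.4 0.7 5.3
  endloop
 endfacet
 facet normal -0.687 0.455 0.566
  outer loop
   vertex 1.5 2.9 3.7
   vertex 1.7 3.7 3.3
   vertex 0.0 3.0 1.8
  endloop
 endfacet
 facet normal -0.783 0.051 0.620
  outer loop
   vertex 1.5 2.9 3.7
   vertex 0.0 3.0 1.8
   vertex 1.0 1.3 3.2
  endloop
 endfacet
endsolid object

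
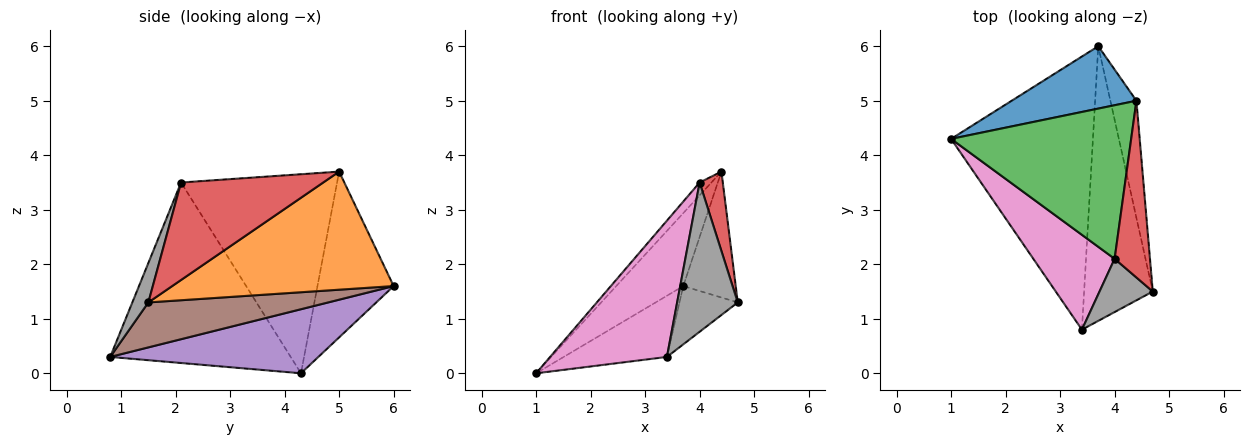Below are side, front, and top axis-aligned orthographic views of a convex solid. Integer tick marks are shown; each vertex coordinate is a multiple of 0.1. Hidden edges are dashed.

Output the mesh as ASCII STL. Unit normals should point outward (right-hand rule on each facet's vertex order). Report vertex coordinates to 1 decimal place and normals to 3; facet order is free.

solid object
 facet normal -0.654 0.575 0.492
  outer loop
   vertex 4.4 5.0 3.7
   vertex 3.7 6.0 1.6
   vertex 1.0 4.3 0.0
  endloop
 endfacet
 facet normal 0.951 0.225 -0.210
  outer loop
   vertex 4.4 5.0 3.7
   vertex 4.7 1.5 1.3
   vertex 3.7 6.0 1.6
  endloop
 endfacet
 facet normal -0.740 0.056 0.670
  outer loop
   vertex 4.0 2.1 3.5
   vertex 4.4 5.0 3.7
   vertex 1.0 4.3 0.0
  endloop
 endfacet
 facet normal 0.929 -0.151 0.337
  outer loop
   vertex 4.0 2.1 3.5
   vertex 4.7 1.5 1.3
   vertex 4.4 5.0 3.7
  endloop
 endfacet
 facet normal 0.403 0.200 -0.893
  outer loop
   vertex 3.4 0.8 0.3
   vertex 1.0 4.3 0.0
   vertex 3.7 6.0 1.6
  endloop
 endfacet
 facet normal 0.539 0.175 -0.824
  outer loop
   vertex 3.4 0.8 0.3
   vertex 3.7 6.0 1.6
   vertex 4.7 1.5 1.3
  endloop
 endfacet
 facet normal -0.785 -0.508 0.354
  outer loop
   vertex 3.4 0.8 0.3
   vertex 4.0 2.1 3.5
   vertex 1.0 4.3 0.0
  endloop
 endfacet
 facet normal 0.241 -0.914 0.326
  outer loop
   vertex 3.4 0.8 0.3
   vertex 4.7 1.5 1.3
   vertex 4.0 2.1 3.5
  endloop
 endfacet
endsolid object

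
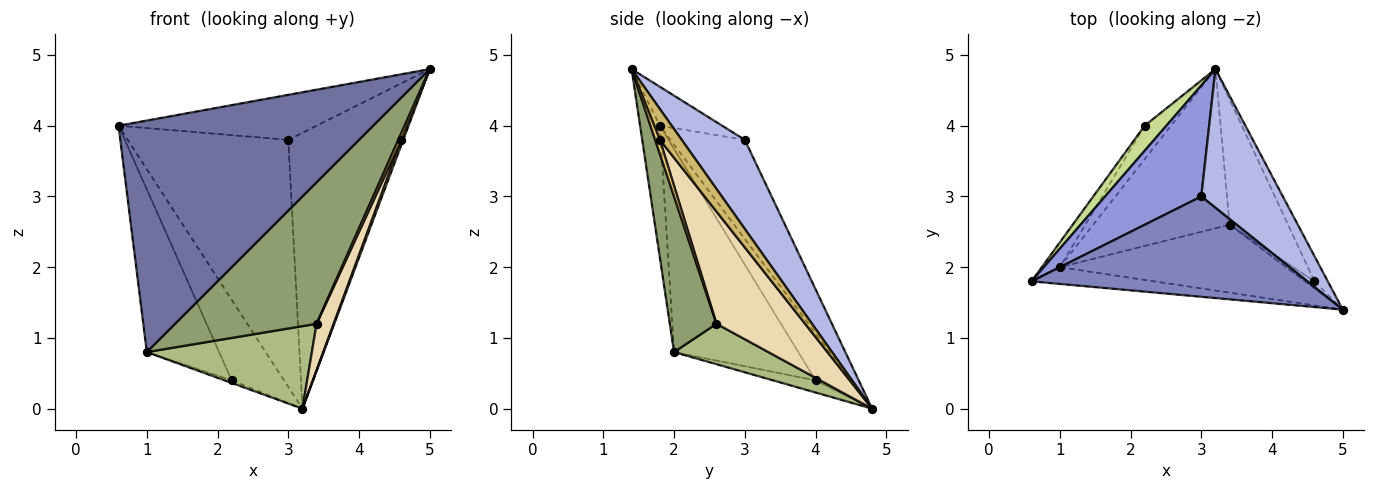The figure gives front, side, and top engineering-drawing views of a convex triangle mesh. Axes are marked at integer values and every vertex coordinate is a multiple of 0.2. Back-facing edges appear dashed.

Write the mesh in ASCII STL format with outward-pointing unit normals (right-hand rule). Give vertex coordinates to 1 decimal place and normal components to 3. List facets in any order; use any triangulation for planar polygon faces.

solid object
 facet normal -0.077 -0.994 -0.072
  outer loop
   vertex 1.0 2.0 0.8
   vertex 5.0 1.4 4.8
   vertex 0.6 1.8 4.0
  endloop
 endfacet
 facet normal -0.128 0.406 0.905
  outer loop
   vertex 3.0 3.0 3.8
   vertex 0.6 1.8 4.0
   vertex 5.0 1.4 4.8
  endloop
 endfacet
 facet normal -0.389 0.840 0.378
  outer loop
   vertex 3.0 3.0 3.8
   vertex 3.2 4.8 0.0
   vertex 0.6 1.8 4.0
  endloop
 endfacet
 facet normal 0.440 0.802 0.403
  outer loop
   vertex 3.0 3.0 3.8
   vertex 5.0 1.4 4.8
   vertex 3.2 4.8 0.0
  endloop
 endfacet
 facet normal 0.285 -0.864 -0.415
  outer loop
   vertex 3.4 2.6 1.2
   vertex 5.0 1.4 4.8
   vertex 1.0 2.0 0.8
  endloop
 endfacet
 facet normal 0.254 -0.445 -0.859
  outer loop
   vertex 3.4 2.6 1.2
   vertex 1.0 2.0 0.8
   vertex 3.2 4.8 0.0
  endloop
 endfacet
 facet normal -0.542 0.802 0.249
  outer loop
   vertex 2.2 4.0 0.4
   vertex 0.6 1.8 4.0
   vertex 3.2 4.8 0.0
  endloop
 endfacet
 facet normal -0.862 0.502 -0.076
  outer loop
   vertex 2.2 4.0 0.4
   vertex 1.0 2.0 0.8
   vertex 0.6 1.8 4.0
  endloop
 endfacet
 facet normal -0.418 0.070 -0.906
  outer loop
   vertex 2.2 4.0 0.4
   vertex 3.2 4.8 0.0
   vertex 1.0 2.0 0.8
  endloop
 endfacet
 facet normal 0.915 -0.074 -0.396
  outer loop
   vertex 4.6 1.8 3.8
   vertex 3.2 4.8 0.0
   vertex 5.0 1.4 4.8
  endloop
 endfacet
 facet normal 0.728 -0.485 -0.485
  outer loop
   vertex 4.6 1.8 3.8
   vertex 5.0 1.4 4.8
   vertex 3.4 2.6 1.2
  endloop
 endfacet
 facet normal 0.874 -0.169 -0.455
  outer loop
   vertex 4.6 1.8 3.8
   vertex 3.4 2.6 1.2
   vertex 3.2 4.8 0.0
  endloop
 endfacet
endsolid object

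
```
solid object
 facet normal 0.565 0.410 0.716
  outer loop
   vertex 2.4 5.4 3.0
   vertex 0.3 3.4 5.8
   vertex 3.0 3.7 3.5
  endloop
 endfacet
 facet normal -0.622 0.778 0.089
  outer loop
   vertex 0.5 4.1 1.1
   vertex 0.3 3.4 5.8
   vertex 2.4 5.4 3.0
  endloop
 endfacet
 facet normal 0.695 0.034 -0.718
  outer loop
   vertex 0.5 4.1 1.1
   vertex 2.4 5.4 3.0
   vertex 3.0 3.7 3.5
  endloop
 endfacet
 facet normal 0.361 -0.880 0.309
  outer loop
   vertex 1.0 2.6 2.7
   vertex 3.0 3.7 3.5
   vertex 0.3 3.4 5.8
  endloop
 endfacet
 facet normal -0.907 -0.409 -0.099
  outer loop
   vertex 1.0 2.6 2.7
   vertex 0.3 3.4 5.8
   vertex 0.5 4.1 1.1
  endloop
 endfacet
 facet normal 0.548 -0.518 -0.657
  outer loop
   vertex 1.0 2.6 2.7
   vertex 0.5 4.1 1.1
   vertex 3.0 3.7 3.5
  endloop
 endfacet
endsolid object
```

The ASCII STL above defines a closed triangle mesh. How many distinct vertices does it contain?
5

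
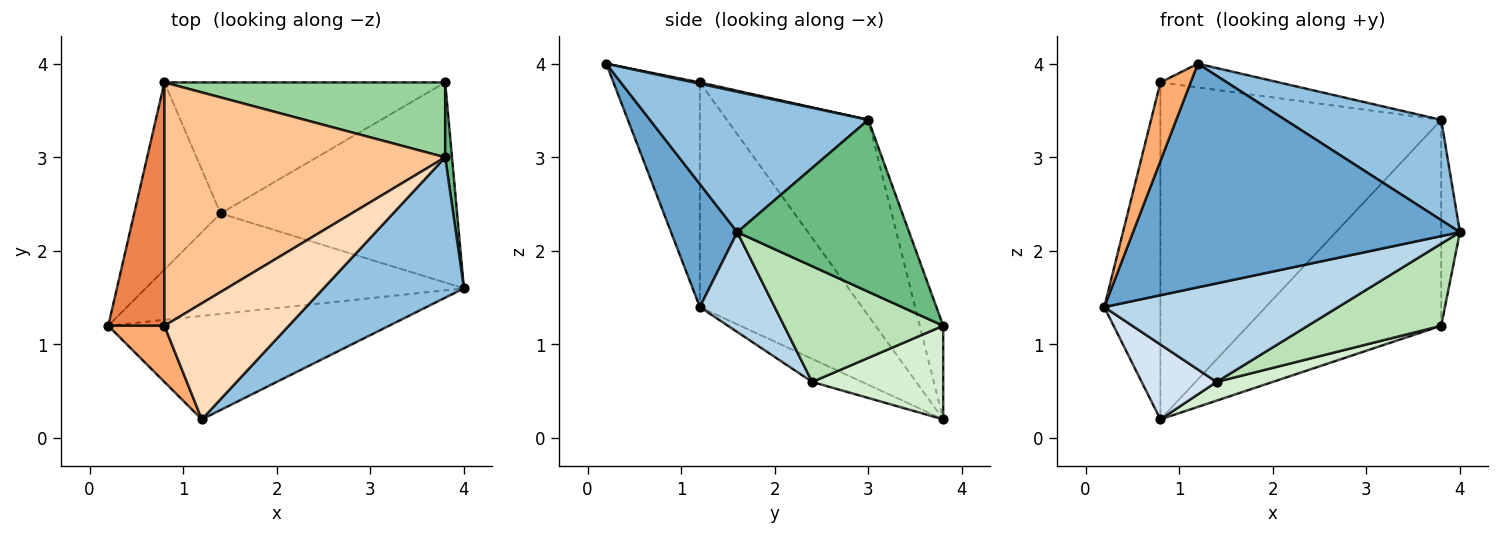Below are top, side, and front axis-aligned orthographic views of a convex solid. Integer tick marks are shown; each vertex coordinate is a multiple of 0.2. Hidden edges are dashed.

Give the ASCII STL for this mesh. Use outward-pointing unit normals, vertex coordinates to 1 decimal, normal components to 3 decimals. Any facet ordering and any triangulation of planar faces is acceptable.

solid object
 facet normal 0.181 -0.893 -0.413
  outer loop
   vertex 1.2 0.2 4.0
   vertex 0.2 1.2 1.4
   vertex 4.0 1.6 2.2
  endloop
 endfacet
 facet normal 0.631 -0.451 0.631
  outer loop
   vertex 3.8 3.0 3.4
   vertex 1.2 0.2 4.0
   vertex 4.0 1.6 2.2
  endloop
 endfacet
 facet normal 0.219 -0.683 -0.697
  outer loop
   vertex 1.4 2.4 0.6
   vertex 4.0 1.6 2.2
   vertex 0.2 1.2 1.4
  endloop
 endfacet
 facet normal -0.240 -0.361 -0.901
  outer loop
   vertex 1.4 2.4 0.6
   vertex 0.2 1.2 1.4
   vertex 0.8 3.8 0.2
  endloop
 endfacet
 facet normal -0.920 0.318 0.230
  outer loop
   vertex 0.8 1.2 3.8
   vertex 0.8 3.8 0.2
   vertex 0.2 1.2 1.4
  endloop
 endfacet
 facet normal -0.919 -0.322 0.230
  outer loop
   vertex 0.8 1.2 3.8
   vertex 0.2 1.2 1.4
   vertex 1.2 0.2 4.0
  endloop
 endfacet
 facet normal -0.378 0.751 0.542
  outer loop
   vertex 0.8 1.2 3.8
   vertex 3.8 3.0 3.4
   vertex 0.8 3.8 0.2
  endloop
 endfacet
 facet normal 0.011 0.200 0.980
  outer loop
   vertex 0.8 1.2 3.8
   vertex 1.2 0.2 4.0
   vertex 3.8 3.0 3.4
  endloop
 endfacet
 facet normal 0.993 0.108 0.039
  outer loop
   vertex 3.8 3.8 1.2
   vertex 3.8 3.0 3.4
   vertex 4.0 1.6 2.2
  endloop
 endfacet
 facet normal -0.113 0.934 0.340
  outer loop
   vertex 3.8 3.8 1.2
   vertex 0.8 3.8 0.2
   vertex 3.8 3.0 3.4
  endloop
 endfacet
 facet normal 0.412 -0.346 -0.843
  outer loop
   vertex 3.8 3.8 1.2
   vertex 4.0 1.6 2.2
   vertex 1.4 2.4 0.6
  endloop
 endfacet
 facet normal 0.313 -0.134 -0.940
  outer loop
   vertex 3.8 3.8 1.2
   vertex 1.4 2.4 0.6
   vertex 0.8 3.8 0.2
  endloop
 endfacet
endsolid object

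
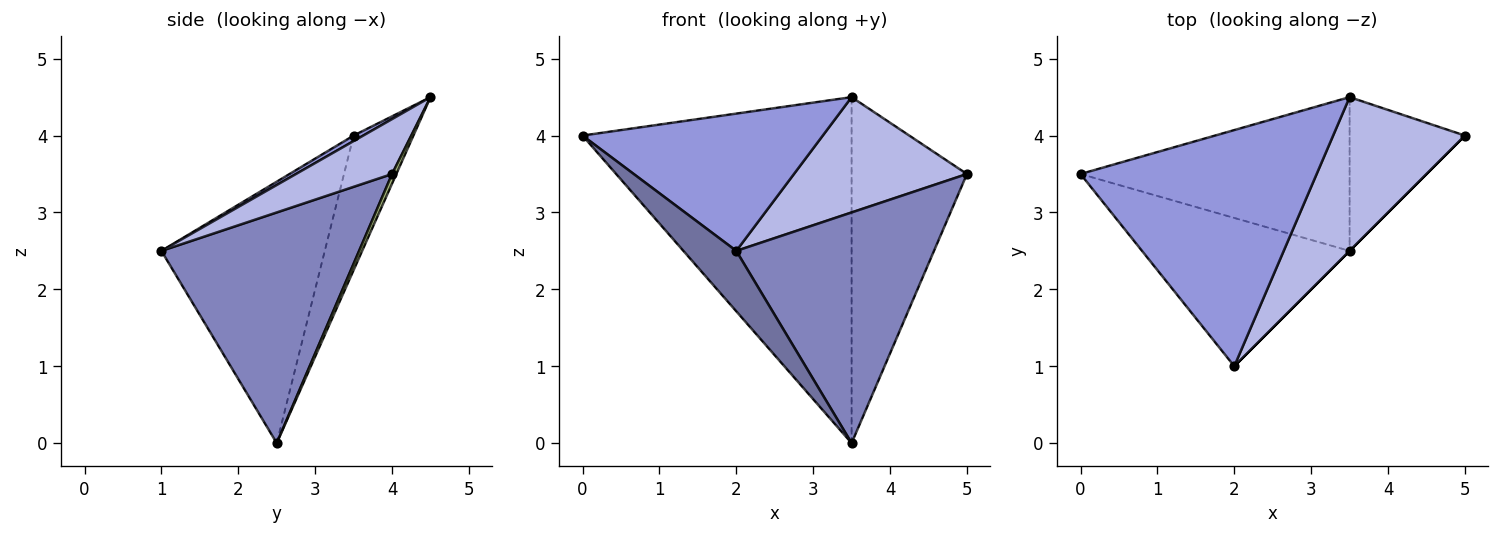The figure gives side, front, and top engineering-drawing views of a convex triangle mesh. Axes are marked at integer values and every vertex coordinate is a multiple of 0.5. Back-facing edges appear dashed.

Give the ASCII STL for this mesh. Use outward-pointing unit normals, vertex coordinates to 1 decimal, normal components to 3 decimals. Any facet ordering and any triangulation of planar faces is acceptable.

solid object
 facet normal -0.759 -0.246 -0.603
  outer loop
   vertex 3.5 2.5 0.0
   vertex 2.0 1.0 2.5
   vertex 0.0 3.5 4.0
  endloop
 endfacet
 facet normal 0.707 -0.707 0.000
  outer loop
   vertex 3.5 2.5 0.0
   vertex 5.0 4.0 3.5
   vertex 2.0 1.0 2.5
  endloop
 endfacet
 facet normal 0.020 -0.503 0.864
  outer loop
   vertex 3.5 4.5 4.5
   vertex 0.0 3.5 4.0
   vertex 2.0 1.0 2.5
  endloop
 endfacet
 facet normal 0.316 -0.569 0.759
  outer loop
   vertex 3.5 4.5 4.5
   vertex 2.0 1.0 2.5
   vertex 5.0 4.0 3.5
  endloop
 endfacet
 facet normal -0.199 0.896 -0.398
  outer loop
   vertex 3.5 4.5 4.5
   vertex 3.5 2.5 0.0
   vertex 0.0 3.5 4.0
  endloop
 endfacet
 facet normal 0.034 0.913 -0.406
  outer loop
   vertex 3.5 4.5 4.5
   vertex 5.0 4.0 3.5
   vertex 3.5 2.5 0.0
  endloop
 endfacet
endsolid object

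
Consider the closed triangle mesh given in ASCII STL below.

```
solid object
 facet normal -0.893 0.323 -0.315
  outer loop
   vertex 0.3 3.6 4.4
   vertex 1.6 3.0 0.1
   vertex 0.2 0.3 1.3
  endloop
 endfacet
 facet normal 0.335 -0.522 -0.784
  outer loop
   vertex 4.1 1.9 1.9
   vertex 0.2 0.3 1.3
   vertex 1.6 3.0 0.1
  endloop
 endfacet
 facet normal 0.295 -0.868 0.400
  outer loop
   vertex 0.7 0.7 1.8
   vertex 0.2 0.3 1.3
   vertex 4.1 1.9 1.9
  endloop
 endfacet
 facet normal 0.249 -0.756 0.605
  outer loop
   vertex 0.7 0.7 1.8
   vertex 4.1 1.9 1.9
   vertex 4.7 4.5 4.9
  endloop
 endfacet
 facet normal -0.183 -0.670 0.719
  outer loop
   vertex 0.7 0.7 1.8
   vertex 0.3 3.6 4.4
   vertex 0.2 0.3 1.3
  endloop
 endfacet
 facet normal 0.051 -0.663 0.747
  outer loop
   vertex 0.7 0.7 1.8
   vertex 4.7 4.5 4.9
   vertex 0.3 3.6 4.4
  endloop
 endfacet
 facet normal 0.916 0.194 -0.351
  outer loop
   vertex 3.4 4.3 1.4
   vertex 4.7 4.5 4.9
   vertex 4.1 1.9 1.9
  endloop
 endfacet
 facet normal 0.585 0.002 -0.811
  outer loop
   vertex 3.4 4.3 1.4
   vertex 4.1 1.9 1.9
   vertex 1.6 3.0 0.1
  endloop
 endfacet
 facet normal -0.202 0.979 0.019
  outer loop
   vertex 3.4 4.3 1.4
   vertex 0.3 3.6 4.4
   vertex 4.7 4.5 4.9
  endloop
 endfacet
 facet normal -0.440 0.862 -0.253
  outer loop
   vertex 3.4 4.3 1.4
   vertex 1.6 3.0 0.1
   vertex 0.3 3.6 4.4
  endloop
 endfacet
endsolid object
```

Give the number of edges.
15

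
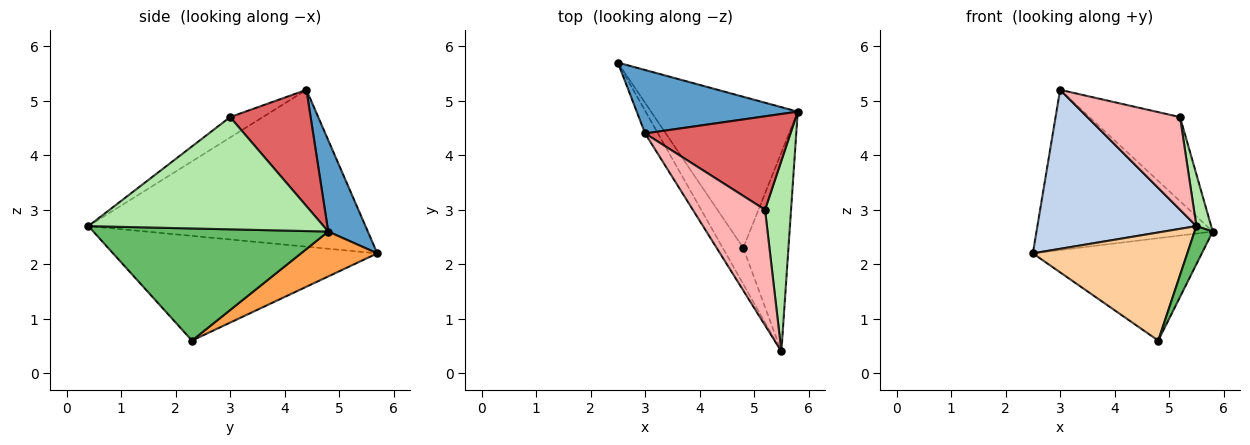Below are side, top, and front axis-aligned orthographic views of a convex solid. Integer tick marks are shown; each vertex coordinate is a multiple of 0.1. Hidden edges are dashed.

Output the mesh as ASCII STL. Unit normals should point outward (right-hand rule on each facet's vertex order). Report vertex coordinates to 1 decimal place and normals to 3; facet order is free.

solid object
 facet normal 0.205 0.910 0.360
  outer loop
   vertex 3.0 4.4 5.2
   vertex 5.8 4.8 2.6
   vertex 2.5 5.7 2.2
  endloop
 endfacet
 facet normal -0.865 -0.496 -0.071
  outer loop
   vertex 3.0 4.4 5.2
   vertex 2.5 5.7 2.2
   vertex 5.5 0.4 2.7
  endloop
 endfacet
 facet normal 0.246 0.544 -0.803
  outer loop
   vertex 4.8 2.3 0.6
   vertex 2.5 5.7 2.2
   vertex 5.8 4.8 2.6
  endloop
 endfacet
 facet normal -0.851 -0.498 -0.166
  outer loop
   vertex 4.8 2.3 0.6
   vertex 5.5 0.4 2.7
   vertex 2.5 5.7 2.2
  endloop
 endfacet
 facet normal 0.925 -0.072 -0.373
  outer loop
   vertex 4.8 2.3 0.6
   vertex 5.8 4.8 2.6
   vertex 5.5 0.4 2.7
  endloop
 endfacet
 facet normal 0.972 -0.061 0.225
  outer loop
   vertex 5.2 3.0 4.7
   vertex 5.5 0.4 2.7
   vertex 5.8 4.8 2.6
  endloop
 endfacet
 facet normal 0.511 0.575 0.639
  outer loop
   vertex 5.2 3.0 4.7
   vertex 5.8 4.8 2.6
   vertex 3.0 4.4 5.2
  endloop
 endfacet
 facet normal -0.216 -0.611 0.762
  outer loop
   vertex 5.2 3.0 4.7
   vertex 3.0 4.4 5.2
   vertex 5.5 0.4 2.7
  endloop
 endfacet
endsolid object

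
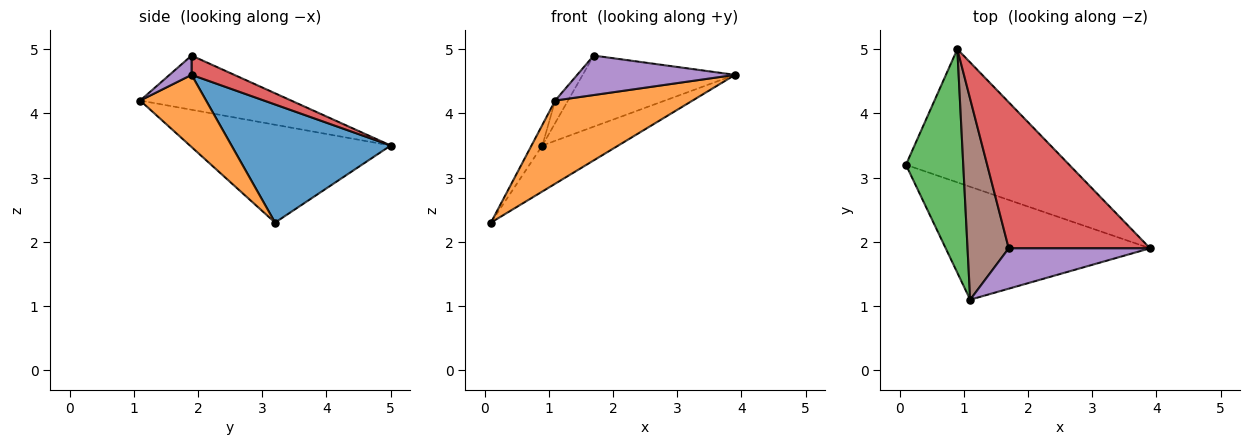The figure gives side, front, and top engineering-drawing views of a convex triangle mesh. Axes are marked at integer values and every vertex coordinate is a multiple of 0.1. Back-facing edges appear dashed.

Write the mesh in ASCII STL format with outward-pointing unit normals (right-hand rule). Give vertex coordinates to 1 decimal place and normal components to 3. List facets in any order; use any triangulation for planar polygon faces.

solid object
 facet normal 0.564 0.269 -0.780
  outer loop
   vertex 0.9 5.0 3.5
   vertex 3.9 1.9 4.6
   vertex 0.1 3.2 2.3
  endloop
 endfacet
 facet normal 0.274 -0.570 -0.774
  outer loop
   vertex 1.1 1.1 4.2
   vertex 0.1 3.2 2.3
   vertex 3.9 1.9 4.6
  endloop
 endfacet
 facet normal -0.862 0.046 0.505
  outer loop
   vertex 1.1 1.1 4.2
   vertex 0.9 5.0 3.5
   vertex 0.1 3.2 2.3
  endloop
 endfacet
 facet normal 0.122 0.434 0.892
  outer loop
   vertex 1.7 1.9 4.9
   vertex 3.9 1.9 4.6
   vertex 0.9 5.0 3.5
  endloop
 endfacet
 facet normal 0.097 -0.696 0.712
  outer loop
   vertex 1.7 1.9 4.9
   vertex 1.1 1.1 4.2
   vertex 3.9 1.9 4.6
  endloop
 endfacet
 facet normal -0.794 0.068 0.604
  outer loop
   vertex 1.7 1.9 4.9
   vertex 0.9 5.0 3.5
   vertex 1.1 1.1 4.2
  endloop
 endfacet
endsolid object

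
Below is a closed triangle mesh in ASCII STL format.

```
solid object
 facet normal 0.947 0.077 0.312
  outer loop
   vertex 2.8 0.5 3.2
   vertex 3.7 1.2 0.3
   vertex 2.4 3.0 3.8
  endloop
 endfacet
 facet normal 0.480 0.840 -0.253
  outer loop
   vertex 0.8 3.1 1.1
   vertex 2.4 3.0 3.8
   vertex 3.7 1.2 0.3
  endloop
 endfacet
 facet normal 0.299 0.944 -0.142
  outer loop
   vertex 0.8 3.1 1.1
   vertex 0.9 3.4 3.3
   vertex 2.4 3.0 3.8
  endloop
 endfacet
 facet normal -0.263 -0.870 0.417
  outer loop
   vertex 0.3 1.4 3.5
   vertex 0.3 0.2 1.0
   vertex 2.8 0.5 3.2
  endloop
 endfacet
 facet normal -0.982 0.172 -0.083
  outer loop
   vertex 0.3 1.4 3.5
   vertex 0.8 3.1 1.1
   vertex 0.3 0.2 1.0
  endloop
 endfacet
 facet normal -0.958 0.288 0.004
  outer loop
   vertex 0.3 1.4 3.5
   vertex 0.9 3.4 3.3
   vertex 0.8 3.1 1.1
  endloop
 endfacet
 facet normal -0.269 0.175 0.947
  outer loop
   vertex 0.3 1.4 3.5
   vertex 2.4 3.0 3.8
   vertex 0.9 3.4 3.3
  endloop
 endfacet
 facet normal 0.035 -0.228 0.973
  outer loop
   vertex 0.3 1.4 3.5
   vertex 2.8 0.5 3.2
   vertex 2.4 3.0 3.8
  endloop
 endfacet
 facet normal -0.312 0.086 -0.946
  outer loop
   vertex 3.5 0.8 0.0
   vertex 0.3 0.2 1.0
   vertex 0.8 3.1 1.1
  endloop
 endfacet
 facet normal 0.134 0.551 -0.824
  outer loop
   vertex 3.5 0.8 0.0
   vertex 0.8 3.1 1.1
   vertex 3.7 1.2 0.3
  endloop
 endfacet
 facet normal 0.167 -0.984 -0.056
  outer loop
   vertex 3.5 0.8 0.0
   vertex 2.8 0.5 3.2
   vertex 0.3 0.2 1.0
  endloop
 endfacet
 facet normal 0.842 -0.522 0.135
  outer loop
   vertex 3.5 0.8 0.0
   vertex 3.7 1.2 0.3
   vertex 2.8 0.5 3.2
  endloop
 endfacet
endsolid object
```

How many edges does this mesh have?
18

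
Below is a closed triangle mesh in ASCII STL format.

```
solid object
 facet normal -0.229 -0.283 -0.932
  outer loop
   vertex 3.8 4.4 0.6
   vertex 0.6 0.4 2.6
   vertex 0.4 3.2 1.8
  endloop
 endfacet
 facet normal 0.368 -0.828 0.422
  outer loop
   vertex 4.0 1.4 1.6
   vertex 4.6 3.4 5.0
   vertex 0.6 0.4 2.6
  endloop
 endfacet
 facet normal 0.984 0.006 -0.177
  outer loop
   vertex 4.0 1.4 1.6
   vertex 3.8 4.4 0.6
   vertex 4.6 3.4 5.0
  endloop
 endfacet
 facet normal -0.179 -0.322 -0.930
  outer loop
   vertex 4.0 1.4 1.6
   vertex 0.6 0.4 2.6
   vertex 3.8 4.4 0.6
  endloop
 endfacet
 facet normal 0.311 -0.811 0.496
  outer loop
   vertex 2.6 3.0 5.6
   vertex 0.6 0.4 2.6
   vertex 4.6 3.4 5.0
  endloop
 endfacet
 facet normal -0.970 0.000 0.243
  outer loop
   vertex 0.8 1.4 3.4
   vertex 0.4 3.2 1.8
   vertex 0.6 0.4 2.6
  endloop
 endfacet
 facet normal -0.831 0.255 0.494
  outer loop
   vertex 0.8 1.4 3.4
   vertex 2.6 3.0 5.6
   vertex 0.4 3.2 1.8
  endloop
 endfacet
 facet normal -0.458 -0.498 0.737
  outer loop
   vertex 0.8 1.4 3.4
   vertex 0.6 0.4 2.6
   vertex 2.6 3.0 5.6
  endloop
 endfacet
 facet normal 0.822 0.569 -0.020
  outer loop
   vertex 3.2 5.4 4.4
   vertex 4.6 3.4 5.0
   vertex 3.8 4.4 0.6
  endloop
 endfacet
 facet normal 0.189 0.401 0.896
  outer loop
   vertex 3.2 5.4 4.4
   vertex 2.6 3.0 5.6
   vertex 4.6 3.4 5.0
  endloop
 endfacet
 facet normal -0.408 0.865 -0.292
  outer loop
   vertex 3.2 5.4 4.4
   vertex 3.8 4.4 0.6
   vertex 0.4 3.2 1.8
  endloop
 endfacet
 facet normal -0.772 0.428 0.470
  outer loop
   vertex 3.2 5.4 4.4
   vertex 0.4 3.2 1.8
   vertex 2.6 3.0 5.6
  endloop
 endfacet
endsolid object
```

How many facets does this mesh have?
12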